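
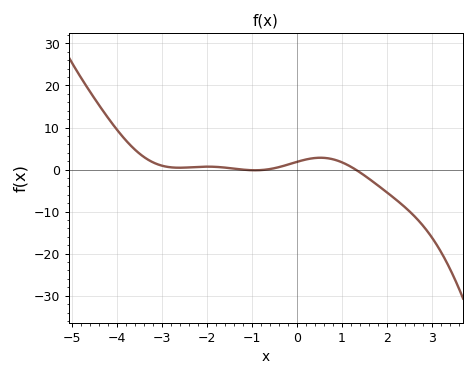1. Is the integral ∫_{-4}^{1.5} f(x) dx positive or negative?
positive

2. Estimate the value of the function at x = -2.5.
0.463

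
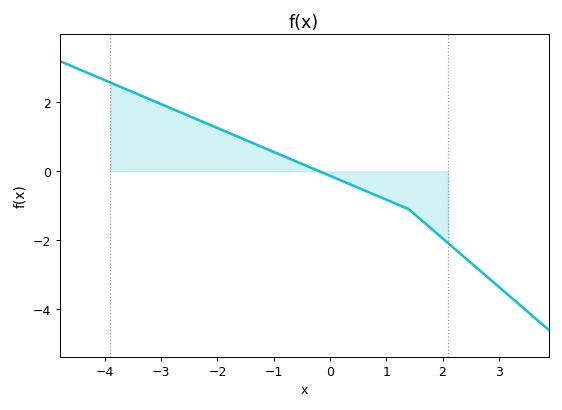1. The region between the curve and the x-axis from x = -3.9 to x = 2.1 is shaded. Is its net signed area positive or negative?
positive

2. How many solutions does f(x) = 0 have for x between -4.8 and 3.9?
1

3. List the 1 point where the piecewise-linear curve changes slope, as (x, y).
(1.4, -1.1)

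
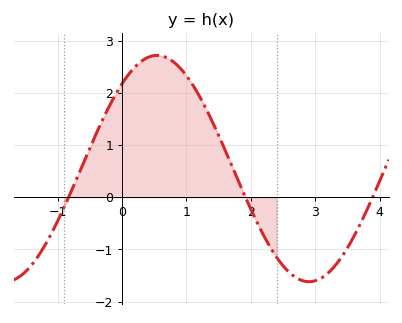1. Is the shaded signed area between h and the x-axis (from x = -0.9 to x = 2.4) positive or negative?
positive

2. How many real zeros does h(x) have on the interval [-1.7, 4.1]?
3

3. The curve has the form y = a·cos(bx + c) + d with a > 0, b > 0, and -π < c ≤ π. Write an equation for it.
y = 2.17cos(1.3x - 0.72) + 0.55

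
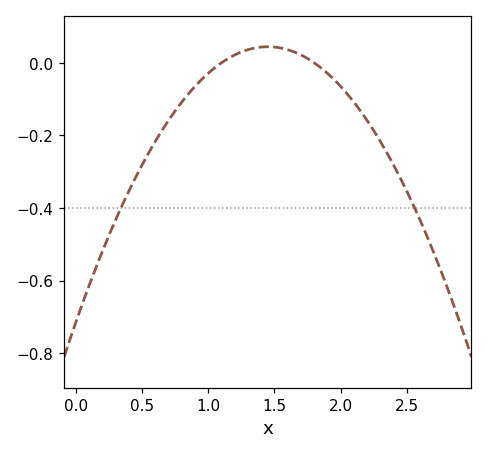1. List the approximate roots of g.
1.1, 1.8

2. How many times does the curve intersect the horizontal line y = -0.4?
2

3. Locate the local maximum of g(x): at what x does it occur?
1.45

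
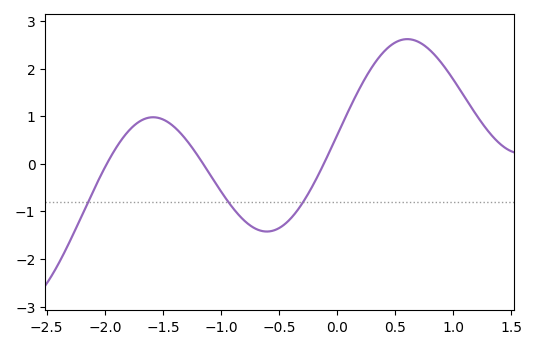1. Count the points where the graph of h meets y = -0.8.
3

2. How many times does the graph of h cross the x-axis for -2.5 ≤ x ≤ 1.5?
3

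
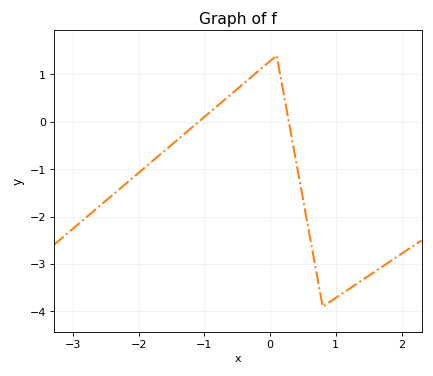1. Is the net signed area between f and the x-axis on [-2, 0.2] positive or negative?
positive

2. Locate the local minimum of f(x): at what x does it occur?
0.8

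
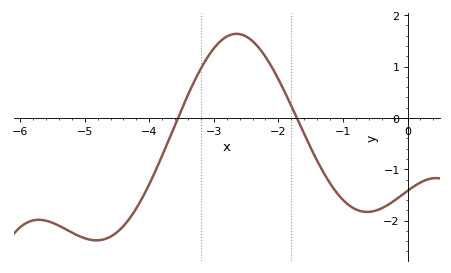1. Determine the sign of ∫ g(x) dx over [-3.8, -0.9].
positive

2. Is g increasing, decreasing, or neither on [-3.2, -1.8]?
neither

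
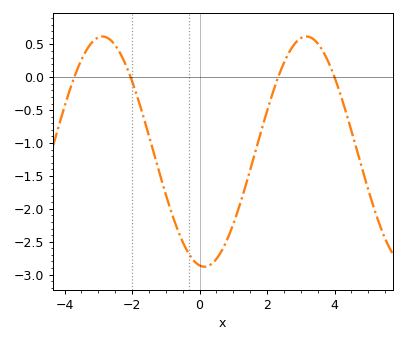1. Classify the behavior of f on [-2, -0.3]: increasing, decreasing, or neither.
decreasing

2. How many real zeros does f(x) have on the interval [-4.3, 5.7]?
4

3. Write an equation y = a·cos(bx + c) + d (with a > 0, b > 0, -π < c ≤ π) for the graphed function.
y = 1.75cos(1x + 3) - 1.13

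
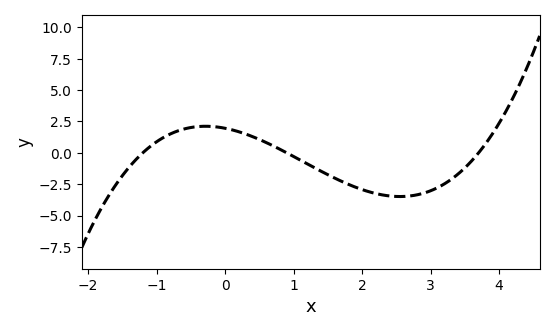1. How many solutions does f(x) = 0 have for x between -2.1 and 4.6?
3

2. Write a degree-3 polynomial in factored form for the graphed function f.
y = 0.49(x + 1.2)(x - 0.9)(x - 3.7)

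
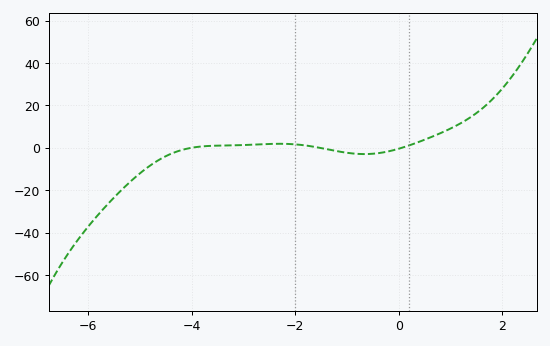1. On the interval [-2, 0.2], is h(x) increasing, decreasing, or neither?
neither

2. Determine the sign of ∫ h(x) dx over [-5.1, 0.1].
negative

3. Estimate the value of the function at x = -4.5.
-4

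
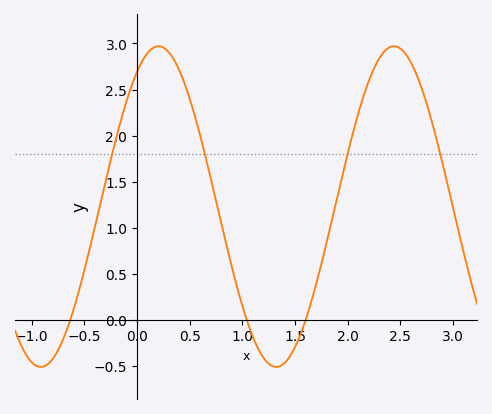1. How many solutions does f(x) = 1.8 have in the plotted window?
4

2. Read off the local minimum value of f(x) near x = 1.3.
-0.5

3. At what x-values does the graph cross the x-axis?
-0.6, 1, 1.6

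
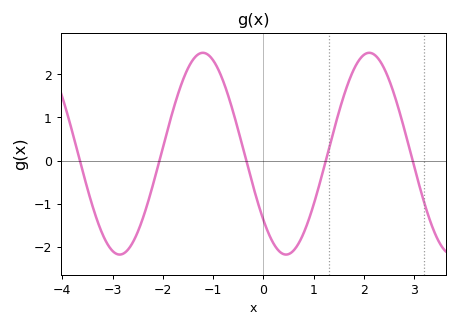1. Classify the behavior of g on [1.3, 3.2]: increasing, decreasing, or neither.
neither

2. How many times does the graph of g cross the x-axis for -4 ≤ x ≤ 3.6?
5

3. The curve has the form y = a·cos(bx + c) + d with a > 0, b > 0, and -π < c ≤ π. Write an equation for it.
y = 2.34cos(1.9x + 2.3) + 0.16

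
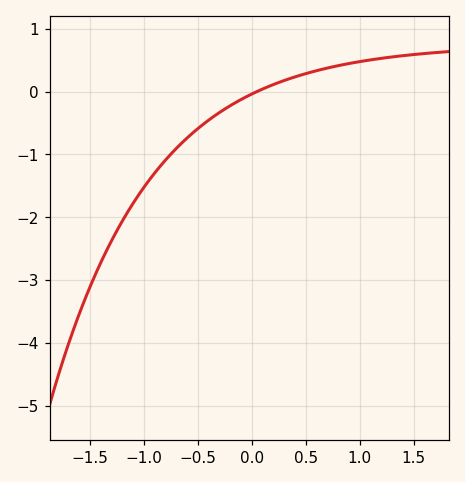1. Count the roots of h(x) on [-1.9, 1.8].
1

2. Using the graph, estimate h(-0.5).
-0.592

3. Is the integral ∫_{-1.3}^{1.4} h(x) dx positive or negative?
negative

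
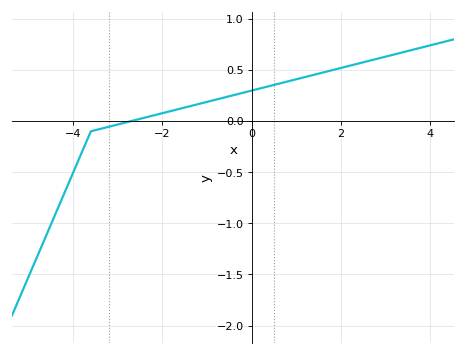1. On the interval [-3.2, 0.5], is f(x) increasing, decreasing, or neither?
increasing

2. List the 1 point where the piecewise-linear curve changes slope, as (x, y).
(-3.6, -0.1)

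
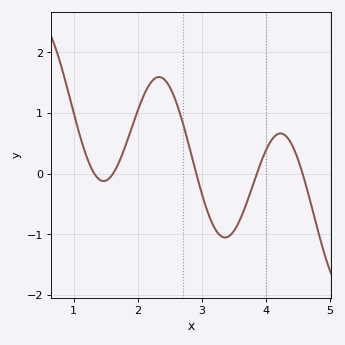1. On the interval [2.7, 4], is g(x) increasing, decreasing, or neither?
neither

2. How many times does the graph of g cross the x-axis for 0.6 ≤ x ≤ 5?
5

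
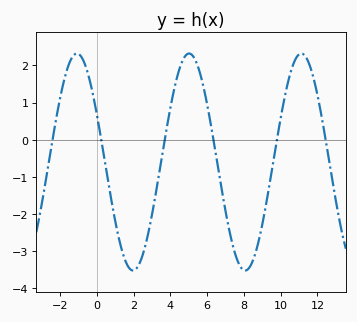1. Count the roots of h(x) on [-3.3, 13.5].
6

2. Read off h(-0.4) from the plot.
1.6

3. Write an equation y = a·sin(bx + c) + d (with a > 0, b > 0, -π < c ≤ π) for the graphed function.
y = 2.92sin(1x + 2.7) - 0.6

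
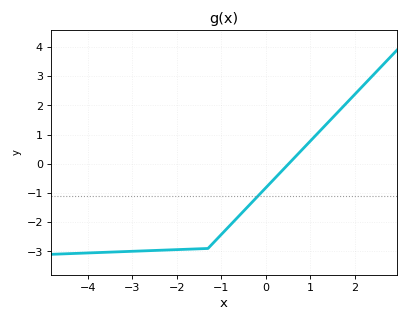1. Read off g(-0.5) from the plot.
-1.6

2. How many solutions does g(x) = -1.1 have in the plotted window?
1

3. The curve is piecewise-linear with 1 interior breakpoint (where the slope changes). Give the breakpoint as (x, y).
(-1.3, -2.9)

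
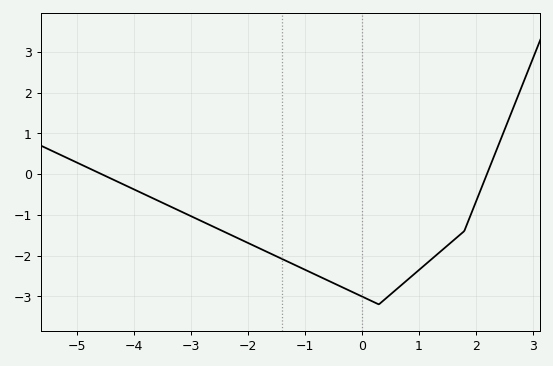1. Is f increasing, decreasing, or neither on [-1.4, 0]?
decreasing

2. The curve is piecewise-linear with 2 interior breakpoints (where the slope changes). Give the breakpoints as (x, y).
(0.3, -3.2); (1.8, -1.4)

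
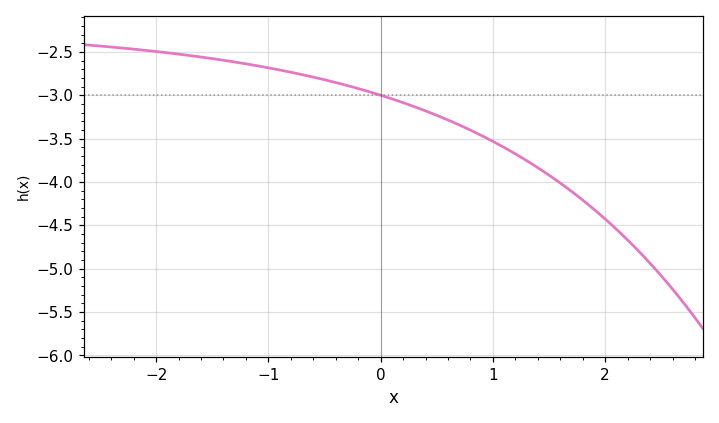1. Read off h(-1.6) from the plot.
-2.56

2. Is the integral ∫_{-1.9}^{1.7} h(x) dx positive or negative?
negative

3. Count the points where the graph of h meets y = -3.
1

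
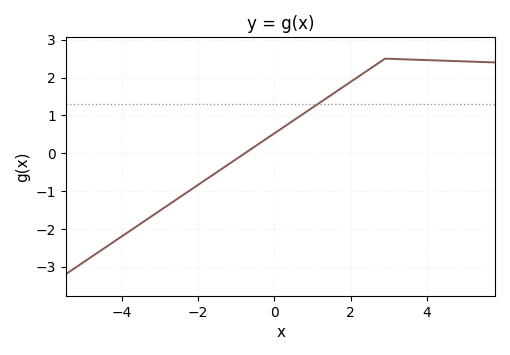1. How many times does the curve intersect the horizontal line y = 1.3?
1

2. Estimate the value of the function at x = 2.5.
2.23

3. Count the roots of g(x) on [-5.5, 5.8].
1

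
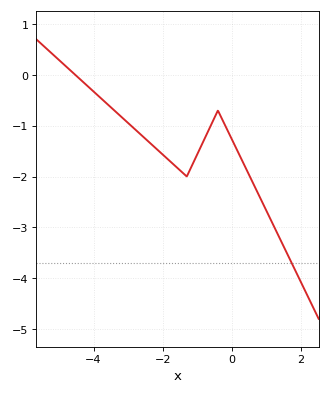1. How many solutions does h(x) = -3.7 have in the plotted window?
1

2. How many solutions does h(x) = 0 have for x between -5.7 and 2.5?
1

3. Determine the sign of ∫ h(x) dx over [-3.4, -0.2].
negative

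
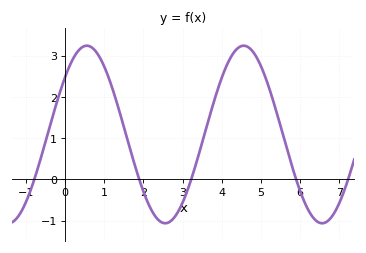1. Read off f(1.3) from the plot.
1.93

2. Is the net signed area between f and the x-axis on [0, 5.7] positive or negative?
positive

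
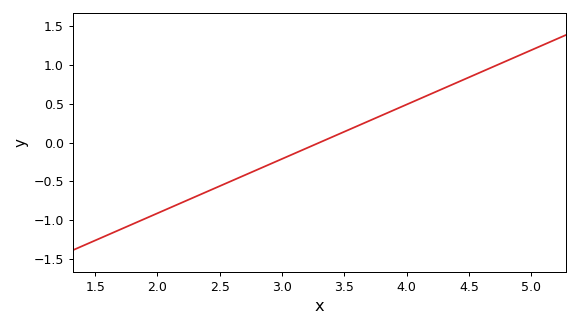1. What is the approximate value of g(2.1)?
-0.85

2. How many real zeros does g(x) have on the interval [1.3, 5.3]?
1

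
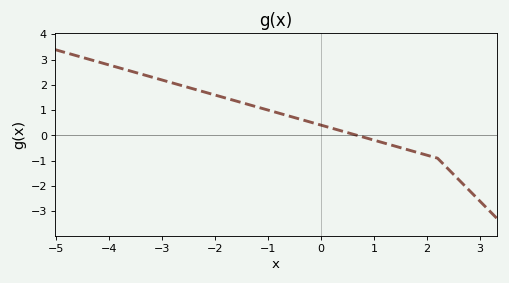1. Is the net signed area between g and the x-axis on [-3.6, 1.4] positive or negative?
positive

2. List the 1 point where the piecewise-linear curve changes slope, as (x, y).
(2.2, -0.9)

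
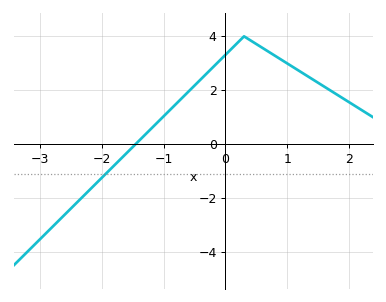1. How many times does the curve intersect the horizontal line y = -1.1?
1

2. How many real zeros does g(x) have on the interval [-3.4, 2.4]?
1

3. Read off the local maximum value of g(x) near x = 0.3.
4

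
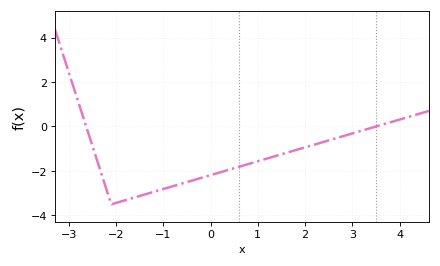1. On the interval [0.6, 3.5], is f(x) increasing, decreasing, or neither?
increasing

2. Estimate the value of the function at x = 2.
-1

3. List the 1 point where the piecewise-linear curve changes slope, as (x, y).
(-2.1, -3.5)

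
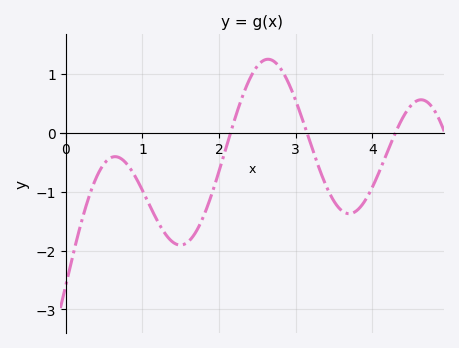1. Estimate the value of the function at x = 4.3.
0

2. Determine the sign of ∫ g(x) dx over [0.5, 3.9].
negative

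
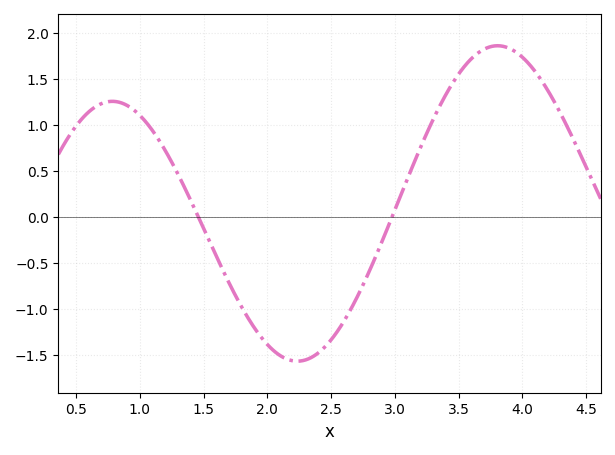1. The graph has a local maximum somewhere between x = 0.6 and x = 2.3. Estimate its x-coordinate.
0.8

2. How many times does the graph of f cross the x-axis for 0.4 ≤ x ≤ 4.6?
2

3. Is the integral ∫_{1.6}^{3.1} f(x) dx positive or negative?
negative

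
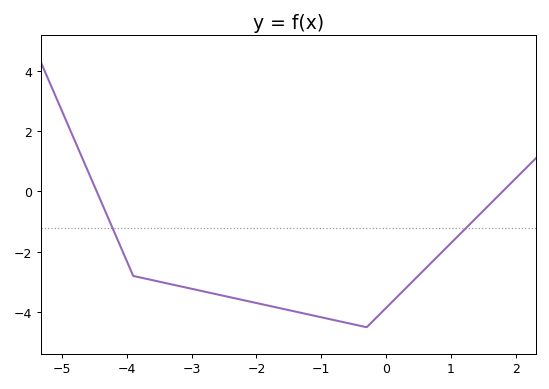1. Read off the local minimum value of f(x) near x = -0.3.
-4.4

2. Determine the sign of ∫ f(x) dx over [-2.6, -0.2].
negative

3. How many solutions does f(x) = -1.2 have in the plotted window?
2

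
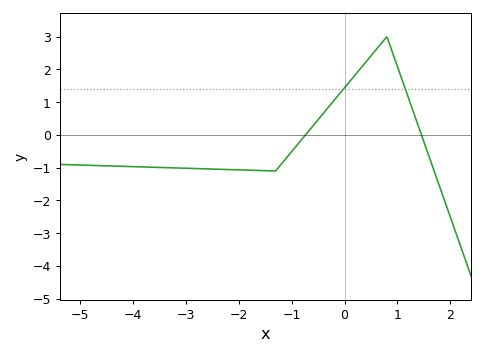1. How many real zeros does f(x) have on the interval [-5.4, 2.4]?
2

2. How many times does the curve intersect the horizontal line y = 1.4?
2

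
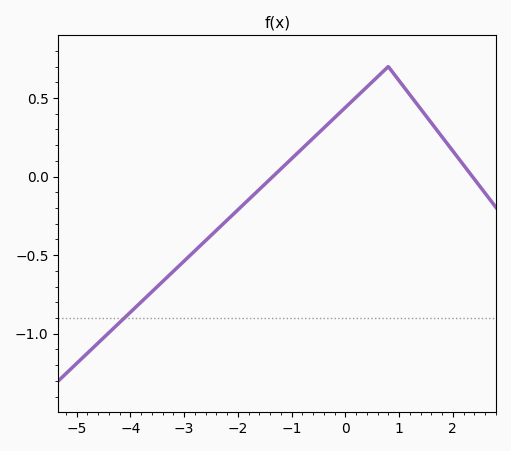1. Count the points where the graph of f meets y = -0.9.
1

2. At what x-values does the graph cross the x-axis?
-1.4, 2.4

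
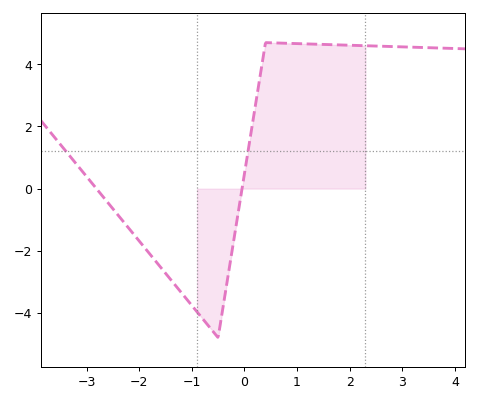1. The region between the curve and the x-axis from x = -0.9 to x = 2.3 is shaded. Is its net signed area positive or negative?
positive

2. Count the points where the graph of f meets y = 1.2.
2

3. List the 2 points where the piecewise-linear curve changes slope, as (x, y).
(-0.5, -4.8); (0.4, 4.7)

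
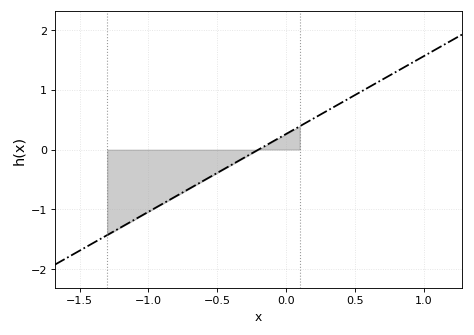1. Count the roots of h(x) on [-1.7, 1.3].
1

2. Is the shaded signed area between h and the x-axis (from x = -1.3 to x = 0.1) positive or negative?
negative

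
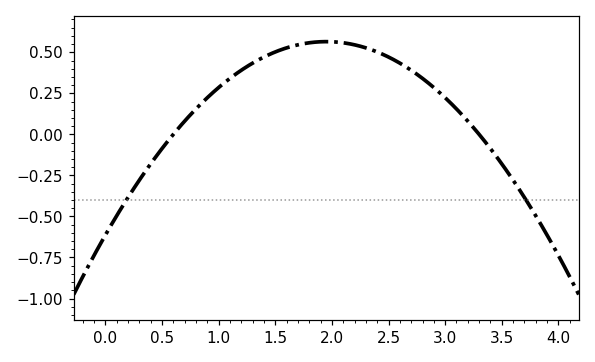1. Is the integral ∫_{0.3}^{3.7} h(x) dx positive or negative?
positive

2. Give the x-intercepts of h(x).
0.6, 3.3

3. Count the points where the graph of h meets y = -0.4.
2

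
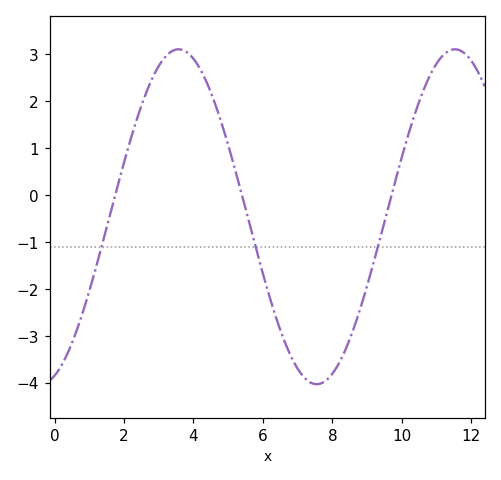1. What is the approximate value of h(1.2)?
-1.52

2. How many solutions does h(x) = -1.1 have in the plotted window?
3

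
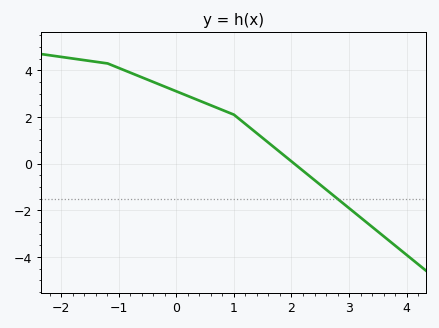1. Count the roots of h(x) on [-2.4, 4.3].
1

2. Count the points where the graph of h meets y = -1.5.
1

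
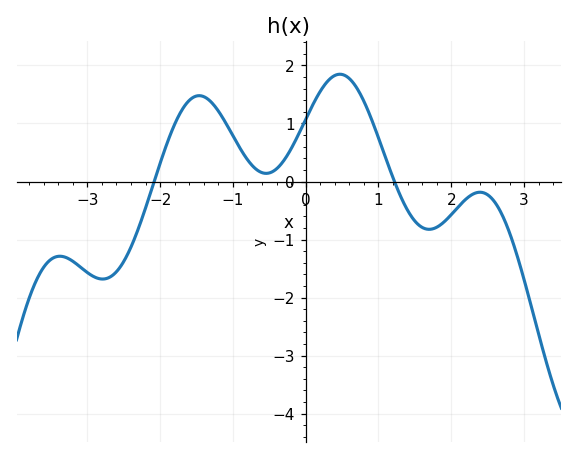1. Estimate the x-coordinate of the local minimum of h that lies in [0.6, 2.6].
1.7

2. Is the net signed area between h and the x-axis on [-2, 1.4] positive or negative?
positive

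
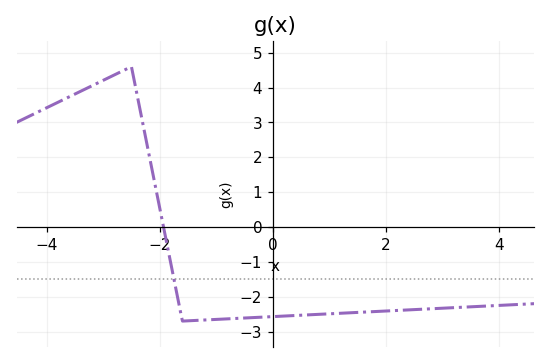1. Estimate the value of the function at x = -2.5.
4.6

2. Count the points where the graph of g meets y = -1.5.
1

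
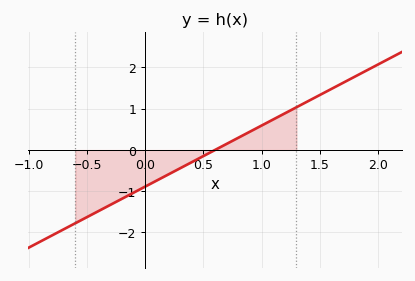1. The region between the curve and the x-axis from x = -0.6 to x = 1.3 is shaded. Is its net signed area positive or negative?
negative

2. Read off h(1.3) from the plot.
1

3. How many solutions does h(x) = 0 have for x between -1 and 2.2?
1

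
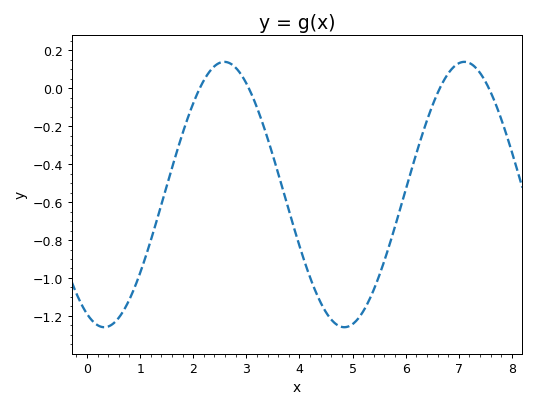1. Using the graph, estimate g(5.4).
-1.06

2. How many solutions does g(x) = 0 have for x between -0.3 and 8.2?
4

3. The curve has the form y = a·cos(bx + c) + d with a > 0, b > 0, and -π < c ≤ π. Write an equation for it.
y = 0.7cos(1.4x + 2.7) - 0.56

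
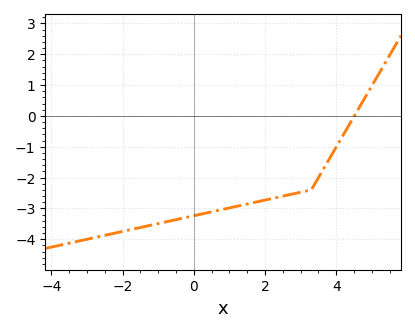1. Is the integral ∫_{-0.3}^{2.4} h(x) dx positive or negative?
negative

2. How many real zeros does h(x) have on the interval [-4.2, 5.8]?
1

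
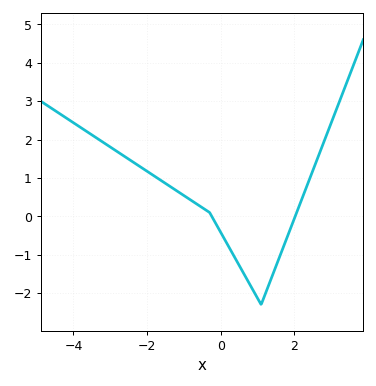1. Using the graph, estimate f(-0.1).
-0.243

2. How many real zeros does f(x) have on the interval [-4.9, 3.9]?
2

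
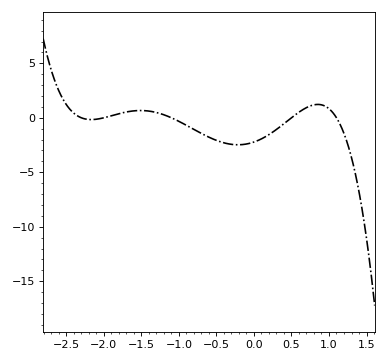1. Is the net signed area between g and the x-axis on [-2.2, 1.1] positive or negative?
negative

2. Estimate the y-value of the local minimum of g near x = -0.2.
-2.5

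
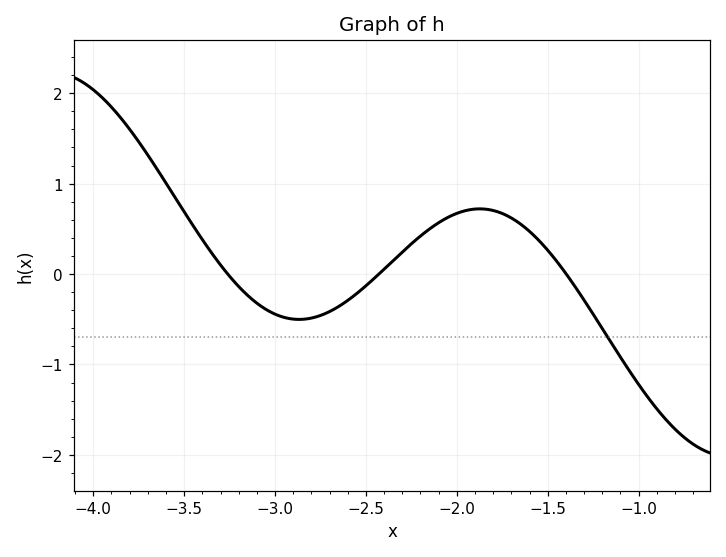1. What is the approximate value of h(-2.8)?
-0.5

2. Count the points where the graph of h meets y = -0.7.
1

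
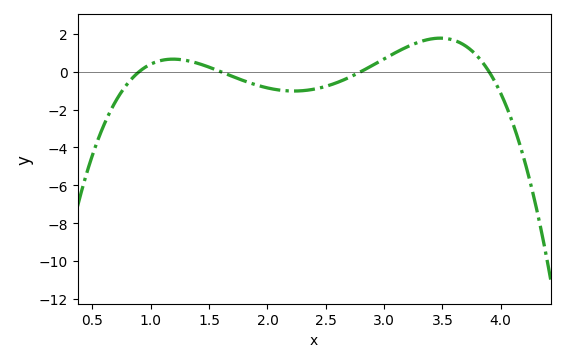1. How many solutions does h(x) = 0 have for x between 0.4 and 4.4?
4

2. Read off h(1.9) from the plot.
-0.691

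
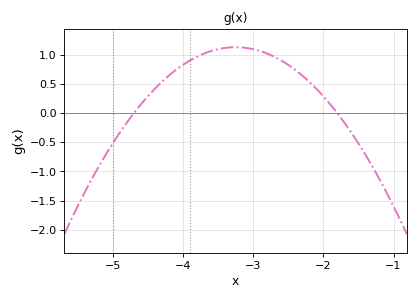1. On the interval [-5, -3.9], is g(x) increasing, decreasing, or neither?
increasing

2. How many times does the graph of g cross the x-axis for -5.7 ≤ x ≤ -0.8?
2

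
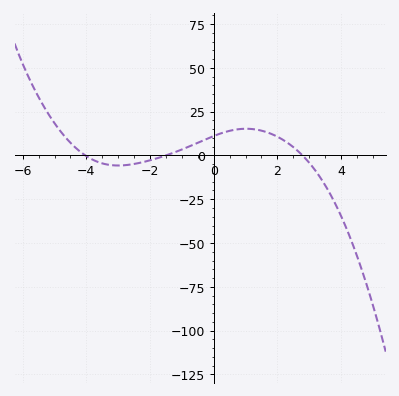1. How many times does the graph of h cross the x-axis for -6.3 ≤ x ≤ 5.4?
3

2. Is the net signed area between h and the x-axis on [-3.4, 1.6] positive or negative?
positive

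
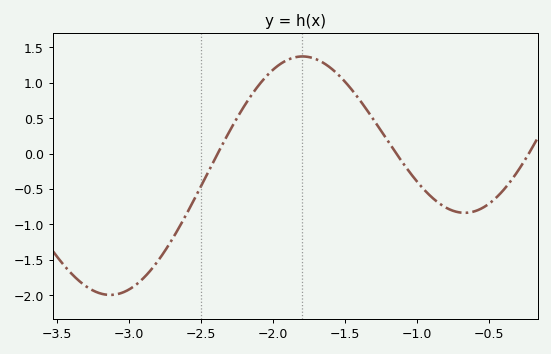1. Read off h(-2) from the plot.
1.2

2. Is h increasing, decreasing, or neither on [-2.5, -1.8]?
increasing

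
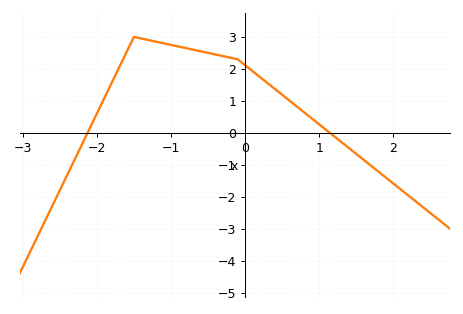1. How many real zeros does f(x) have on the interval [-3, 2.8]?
2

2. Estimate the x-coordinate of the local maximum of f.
-1.5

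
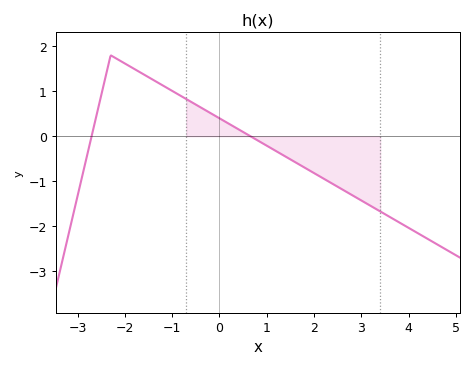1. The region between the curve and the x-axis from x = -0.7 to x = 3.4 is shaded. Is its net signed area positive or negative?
negative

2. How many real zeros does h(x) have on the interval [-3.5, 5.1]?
2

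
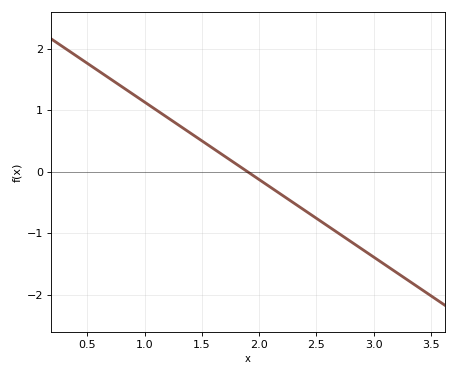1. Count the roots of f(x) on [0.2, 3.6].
1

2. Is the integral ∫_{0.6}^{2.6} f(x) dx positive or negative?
positive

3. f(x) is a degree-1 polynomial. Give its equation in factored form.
y = -1.26(x - 1.9)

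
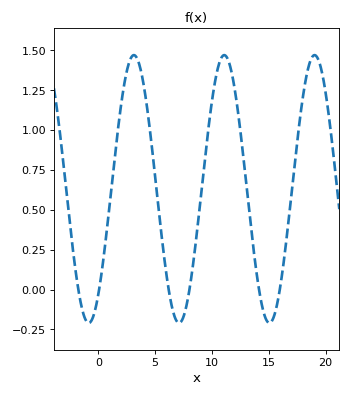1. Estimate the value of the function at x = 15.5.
-0.159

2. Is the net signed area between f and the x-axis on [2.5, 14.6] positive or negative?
positive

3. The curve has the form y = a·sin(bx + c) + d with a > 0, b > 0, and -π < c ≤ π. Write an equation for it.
y = 0.84sin(0.79x - 0.9) + 0.63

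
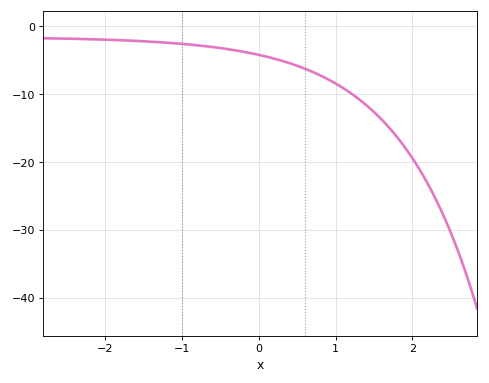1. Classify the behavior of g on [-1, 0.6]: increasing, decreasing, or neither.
decreasing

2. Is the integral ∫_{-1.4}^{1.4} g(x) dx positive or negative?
negative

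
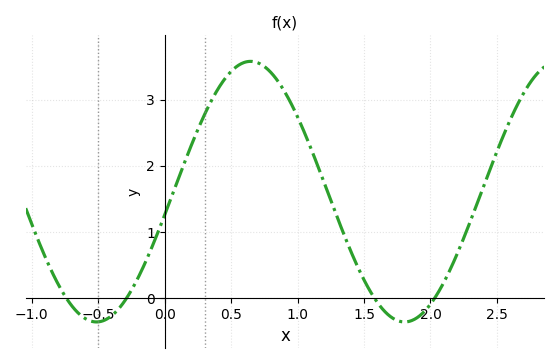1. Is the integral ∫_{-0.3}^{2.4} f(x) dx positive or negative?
positive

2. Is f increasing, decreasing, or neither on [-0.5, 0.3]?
increasing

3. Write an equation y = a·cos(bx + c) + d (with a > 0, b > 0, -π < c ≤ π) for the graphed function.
y = 1.97cos(2.71x - 1.75) + 1.61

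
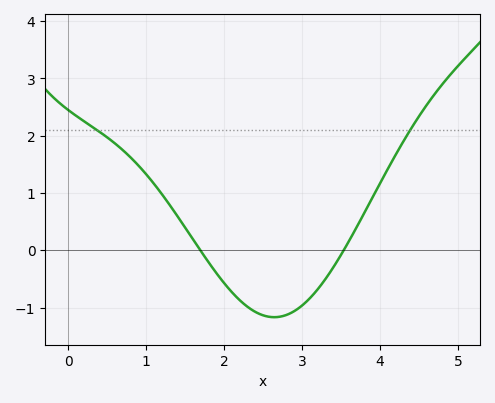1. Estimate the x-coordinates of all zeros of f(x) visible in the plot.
1.69, 3.53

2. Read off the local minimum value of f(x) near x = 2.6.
-1.17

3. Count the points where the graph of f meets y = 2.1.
2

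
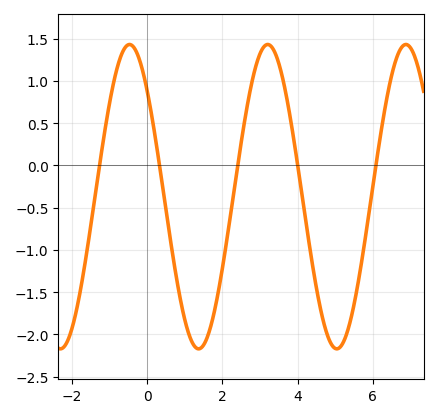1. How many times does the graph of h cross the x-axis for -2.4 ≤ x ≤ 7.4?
5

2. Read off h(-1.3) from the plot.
-0.105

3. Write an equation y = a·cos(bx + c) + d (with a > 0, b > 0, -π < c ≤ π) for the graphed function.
y = 1.8cos(1.71x + 0.8) - 0.37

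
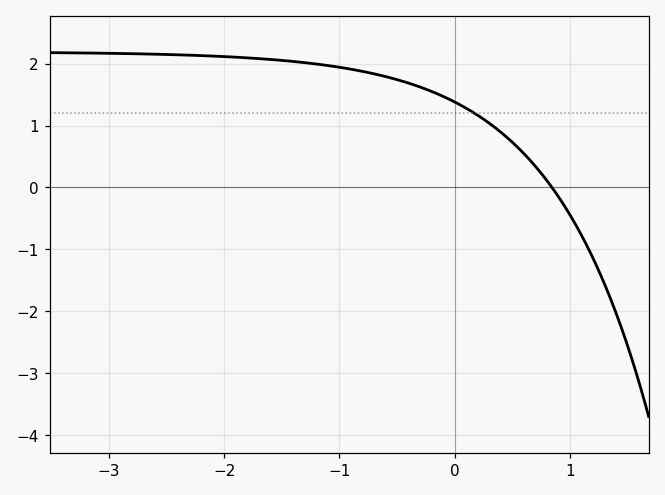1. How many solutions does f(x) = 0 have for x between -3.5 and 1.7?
1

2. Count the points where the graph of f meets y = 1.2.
1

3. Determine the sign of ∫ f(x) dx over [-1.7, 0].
positive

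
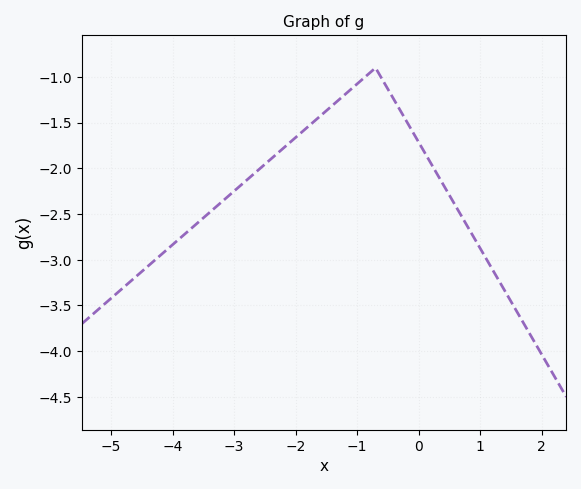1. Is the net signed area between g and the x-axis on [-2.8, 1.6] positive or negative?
negative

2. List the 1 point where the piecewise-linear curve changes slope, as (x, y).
(-0.7, -0.9)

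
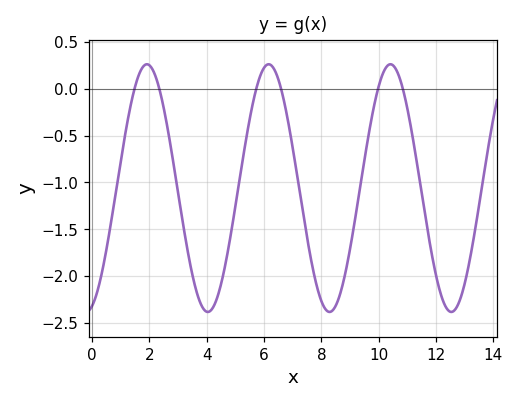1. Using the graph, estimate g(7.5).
-1.6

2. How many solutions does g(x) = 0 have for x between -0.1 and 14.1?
6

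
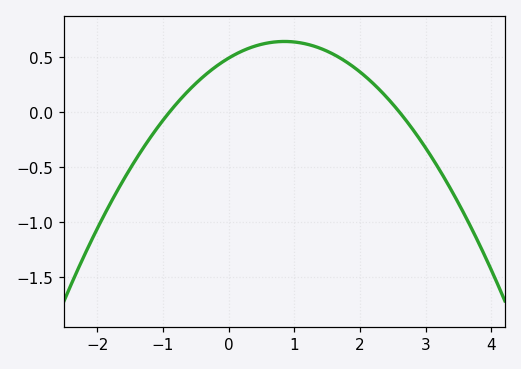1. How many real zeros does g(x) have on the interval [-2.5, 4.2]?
2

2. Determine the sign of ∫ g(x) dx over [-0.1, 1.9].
positive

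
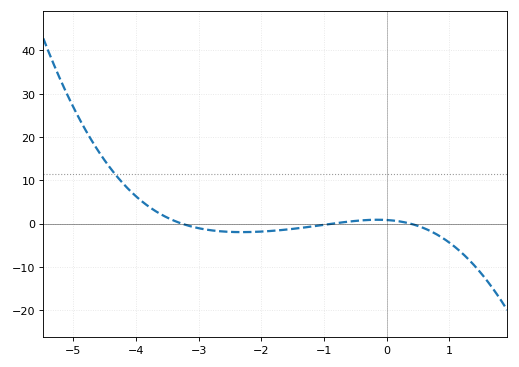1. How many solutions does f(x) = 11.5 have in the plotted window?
1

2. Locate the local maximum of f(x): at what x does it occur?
-0.1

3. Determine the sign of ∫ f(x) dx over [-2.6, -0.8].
negative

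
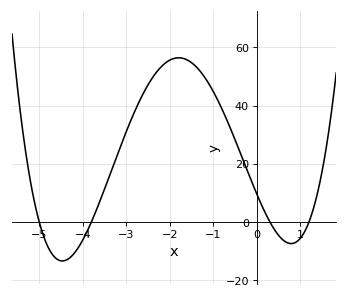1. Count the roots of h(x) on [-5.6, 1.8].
4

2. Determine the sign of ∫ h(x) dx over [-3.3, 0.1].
positive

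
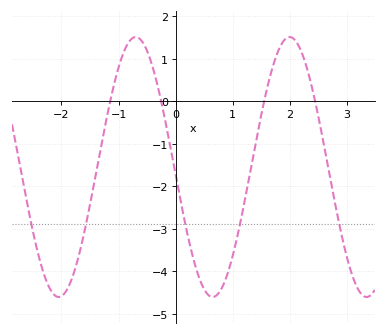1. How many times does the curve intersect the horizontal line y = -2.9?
5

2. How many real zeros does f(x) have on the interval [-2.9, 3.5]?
4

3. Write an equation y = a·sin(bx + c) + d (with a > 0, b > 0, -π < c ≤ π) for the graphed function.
y = 3.06sin(2.3x - 3.1) - 1.55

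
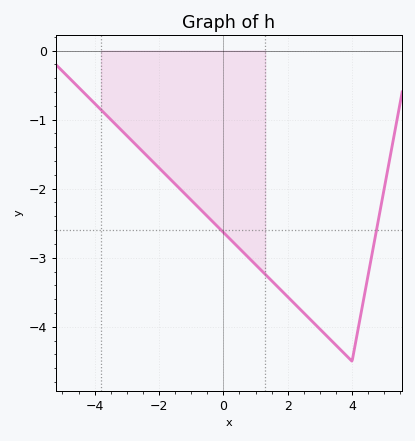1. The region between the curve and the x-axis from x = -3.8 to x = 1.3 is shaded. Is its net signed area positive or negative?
negative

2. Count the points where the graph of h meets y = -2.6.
2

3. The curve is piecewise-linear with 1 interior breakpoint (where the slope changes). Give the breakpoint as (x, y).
(4, -4.5)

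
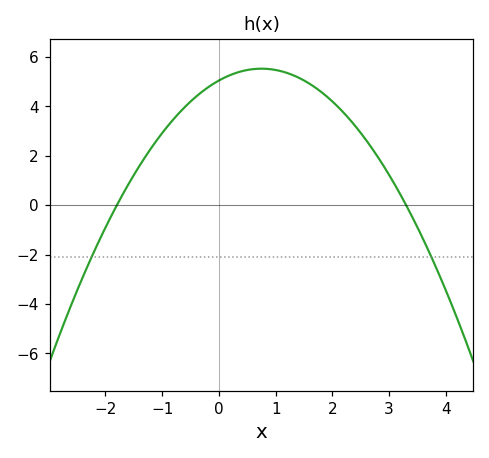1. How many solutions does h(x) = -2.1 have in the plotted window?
2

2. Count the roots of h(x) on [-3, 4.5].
2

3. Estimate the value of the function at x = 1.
5.4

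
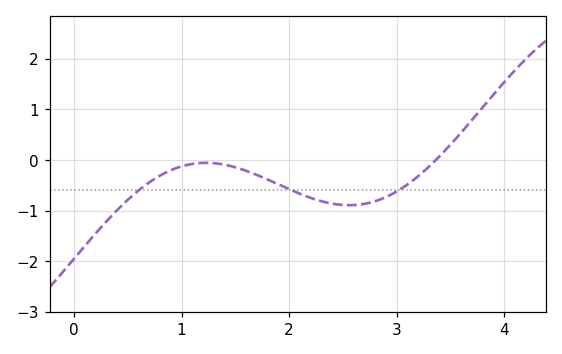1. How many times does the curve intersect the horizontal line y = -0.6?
3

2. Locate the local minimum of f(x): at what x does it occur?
2.56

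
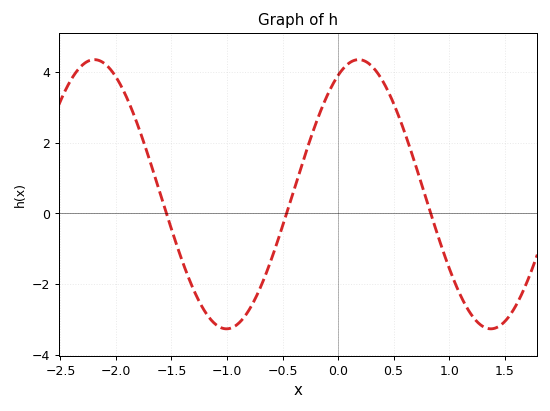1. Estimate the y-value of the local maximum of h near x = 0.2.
4.34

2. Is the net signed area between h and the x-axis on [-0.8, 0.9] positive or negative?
positive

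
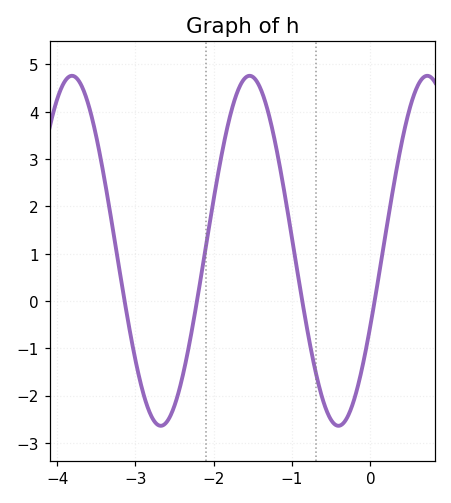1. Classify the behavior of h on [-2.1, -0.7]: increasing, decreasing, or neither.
neither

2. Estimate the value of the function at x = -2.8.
-2.42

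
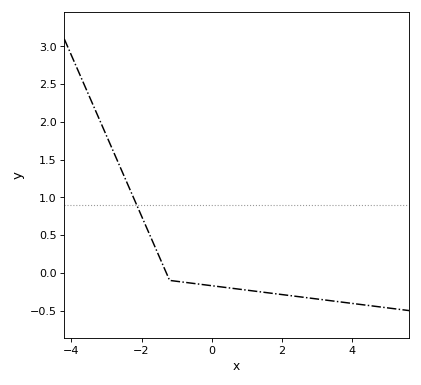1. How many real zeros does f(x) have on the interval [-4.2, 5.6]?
1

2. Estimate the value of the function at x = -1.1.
-0.1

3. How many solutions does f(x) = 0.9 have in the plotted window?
1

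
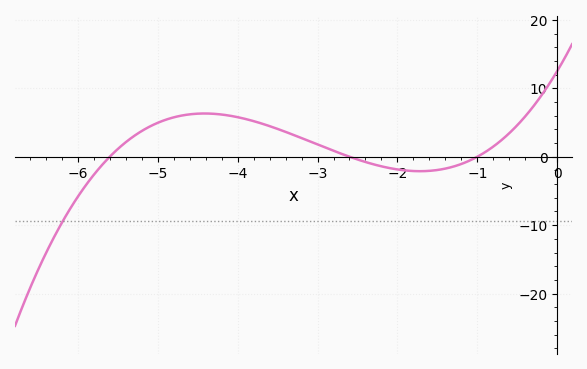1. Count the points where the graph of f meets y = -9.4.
1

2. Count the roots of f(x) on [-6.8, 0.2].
3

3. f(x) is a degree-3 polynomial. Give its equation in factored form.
y = 0.86(x + 5.6)(x + 2.6)(x + 1)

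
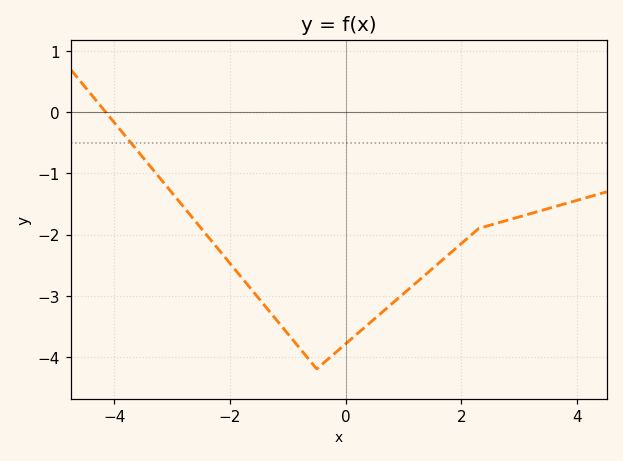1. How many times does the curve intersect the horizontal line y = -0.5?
1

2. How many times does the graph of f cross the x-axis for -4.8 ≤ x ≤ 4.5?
1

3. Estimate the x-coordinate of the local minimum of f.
-0.498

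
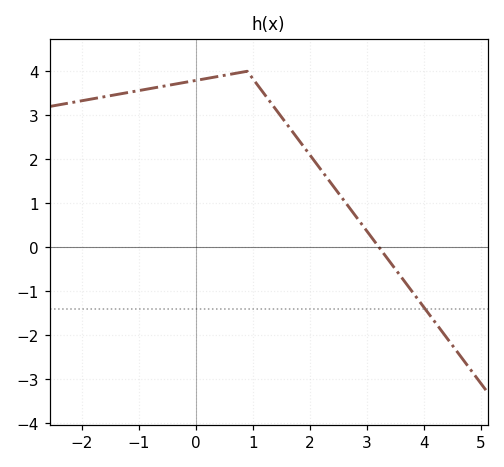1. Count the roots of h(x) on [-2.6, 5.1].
1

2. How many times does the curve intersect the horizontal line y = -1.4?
1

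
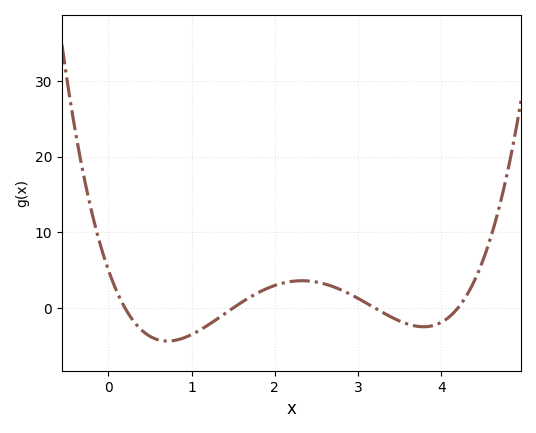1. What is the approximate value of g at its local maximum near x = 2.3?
4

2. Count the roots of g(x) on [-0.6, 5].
4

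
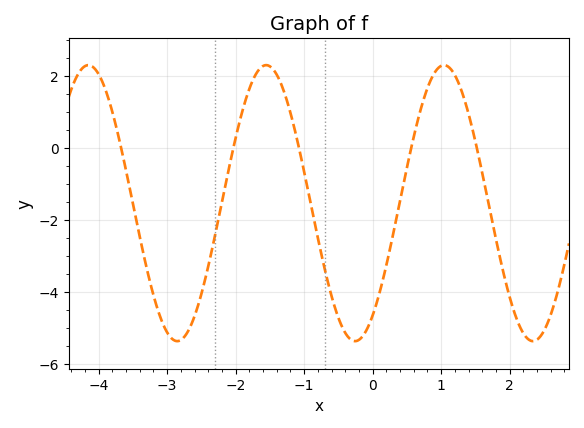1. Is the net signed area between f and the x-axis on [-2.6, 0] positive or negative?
negative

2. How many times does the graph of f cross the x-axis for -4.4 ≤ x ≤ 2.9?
5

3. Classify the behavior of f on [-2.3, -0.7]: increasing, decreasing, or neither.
neither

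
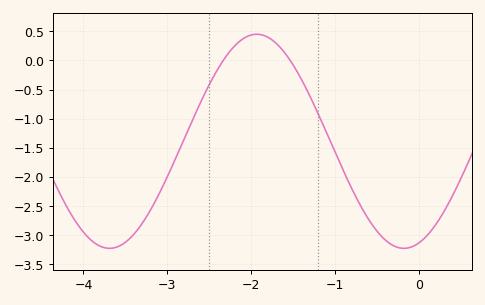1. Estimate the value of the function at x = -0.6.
-2.75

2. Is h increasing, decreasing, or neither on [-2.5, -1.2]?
neither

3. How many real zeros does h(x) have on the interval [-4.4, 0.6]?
2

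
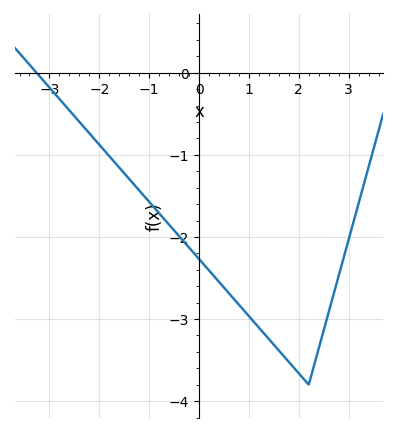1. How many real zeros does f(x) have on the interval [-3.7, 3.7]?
1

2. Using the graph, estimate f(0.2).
-2.41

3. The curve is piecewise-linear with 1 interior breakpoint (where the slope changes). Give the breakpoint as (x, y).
(2.2, -3.8)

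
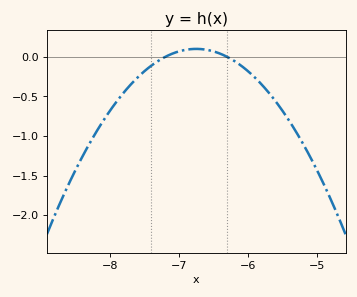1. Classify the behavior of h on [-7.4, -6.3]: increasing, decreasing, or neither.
neither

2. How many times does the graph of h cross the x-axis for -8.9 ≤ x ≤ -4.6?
2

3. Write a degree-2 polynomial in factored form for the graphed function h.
y = -0.5(x + 7.2)(x + 6.3)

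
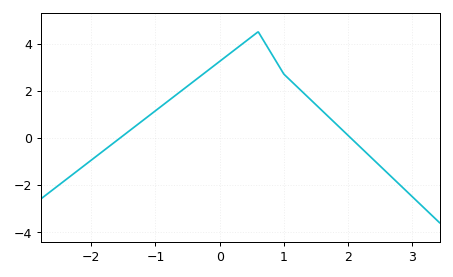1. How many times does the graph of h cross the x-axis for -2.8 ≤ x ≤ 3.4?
2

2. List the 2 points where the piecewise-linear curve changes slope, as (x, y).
(0.6, 4.5); (1, 2.7)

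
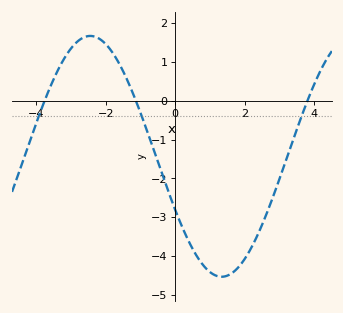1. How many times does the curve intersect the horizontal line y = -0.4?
3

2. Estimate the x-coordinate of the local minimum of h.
1.34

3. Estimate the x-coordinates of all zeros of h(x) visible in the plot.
-3.76, -1.13, 3.81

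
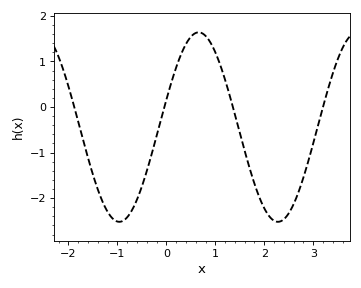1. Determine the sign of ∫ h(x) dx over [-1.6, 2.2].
negative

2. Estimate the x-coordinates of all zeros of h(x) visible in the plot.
-1.88, -0.04, 1.36, 3.2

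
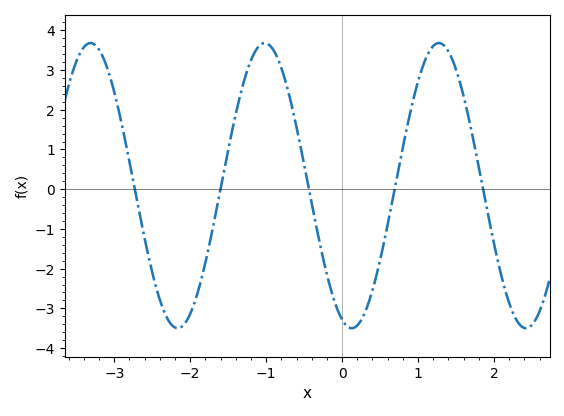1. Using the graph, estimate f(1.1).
3.28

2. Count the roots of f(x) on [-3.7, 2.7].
5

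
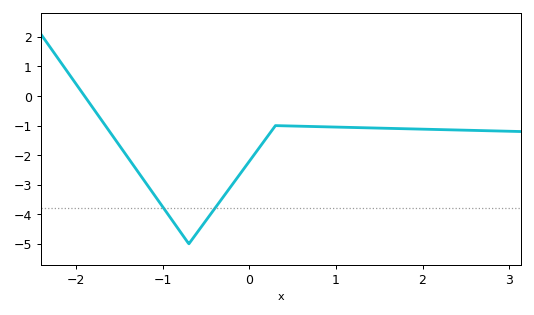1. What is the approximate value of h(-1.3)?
-2.51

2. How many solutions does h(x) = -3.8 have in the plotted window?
2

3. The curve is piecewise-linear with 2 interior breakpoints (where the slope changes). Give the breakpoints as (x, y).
(-0.7, -5); (0.3, -1)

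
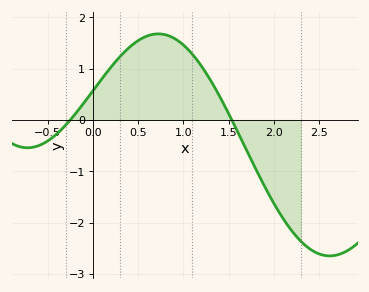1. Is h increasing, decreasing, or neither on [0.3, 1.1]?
neither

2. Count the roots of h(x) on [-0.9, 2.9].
2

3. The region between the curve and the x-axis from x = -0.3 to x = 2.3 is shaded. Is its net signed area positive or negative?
positive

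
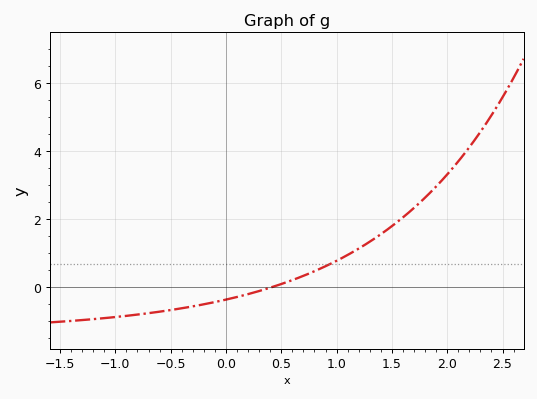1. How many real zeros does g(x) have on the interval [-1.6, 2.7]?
1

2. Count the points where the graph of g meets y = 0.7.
1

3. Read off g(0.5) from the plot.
0.097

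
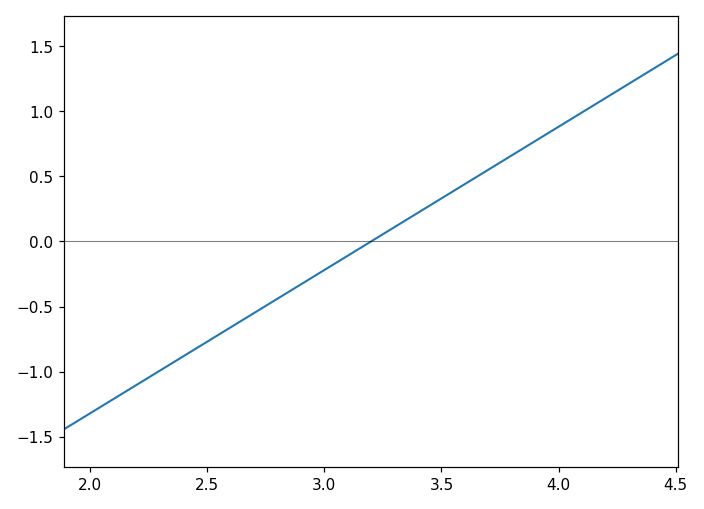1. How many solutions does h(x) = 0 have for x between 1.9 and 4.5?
1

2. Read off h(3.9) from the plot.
0.77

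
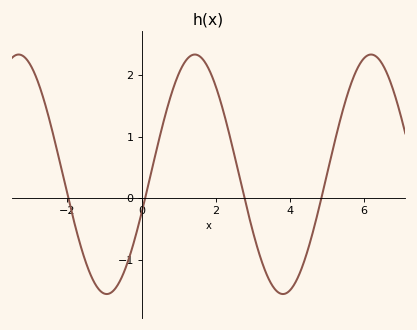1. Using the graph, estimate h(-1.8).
-0.4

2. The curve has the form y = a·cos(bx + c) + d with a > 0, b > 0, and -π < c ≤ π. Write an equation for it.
y = 1.94cos(1.3x - 1.9) + 0.39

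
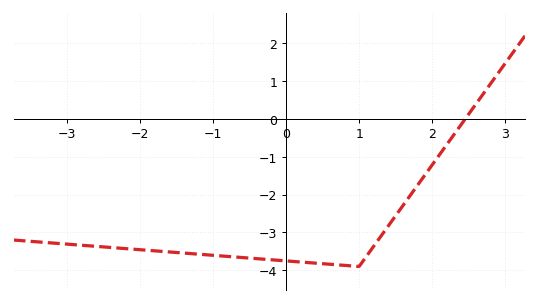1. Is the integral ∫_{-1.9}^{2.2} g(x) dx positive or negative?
negative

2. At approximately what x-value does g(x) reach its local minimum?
1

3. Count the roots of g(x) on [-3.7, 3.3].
1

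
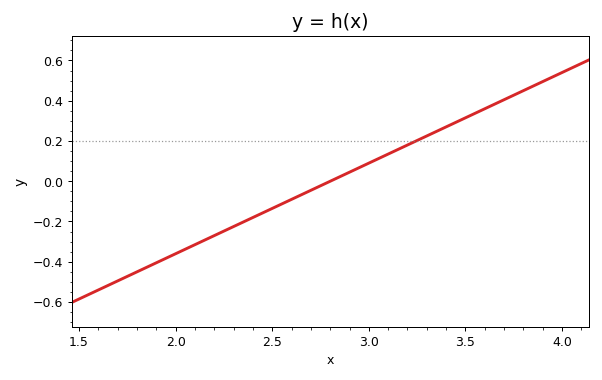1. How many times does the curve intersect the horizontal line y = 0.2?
1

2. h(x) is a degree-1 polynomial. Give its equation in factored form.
y = 0.45(x - 2.8)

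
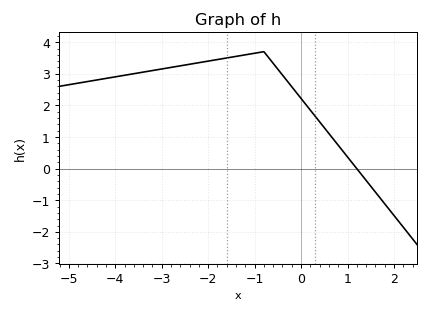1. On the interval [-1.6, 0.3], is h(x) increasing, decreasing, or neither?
neither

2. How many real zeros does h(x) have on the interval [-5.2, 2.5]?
1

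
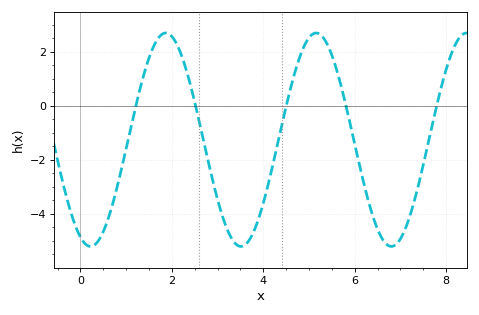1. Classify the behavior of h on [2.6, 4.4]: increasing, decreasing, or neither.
neither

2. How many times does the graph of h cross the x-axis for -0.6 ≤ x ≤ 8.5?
5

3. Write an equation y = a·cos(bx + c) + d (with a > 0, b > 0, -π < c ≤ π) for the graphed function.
y = 3.95cos(1.91x + 2.72) - 1.26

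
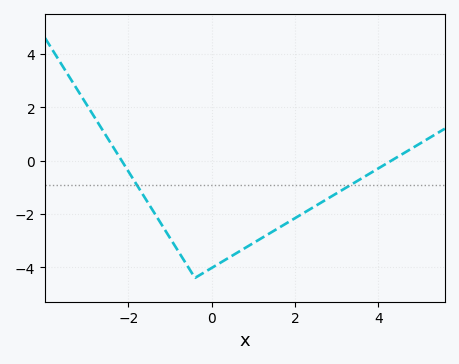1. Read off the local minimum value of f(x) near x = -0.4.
-4.4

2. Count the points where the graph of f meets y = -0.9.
2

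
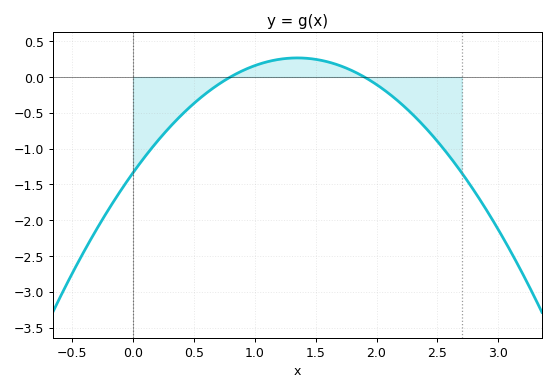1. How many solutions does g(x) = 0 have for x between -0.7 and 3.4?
2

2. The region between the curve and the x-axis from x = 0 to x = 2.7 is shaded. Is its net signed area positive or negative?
negative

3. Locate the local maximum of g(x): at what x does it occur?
1.35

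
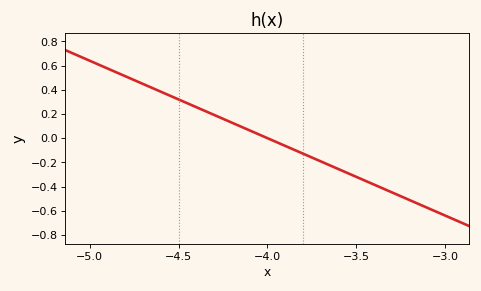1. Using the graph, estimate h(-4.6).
0.38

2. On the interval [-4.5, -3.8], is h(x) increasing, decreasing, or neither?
decreasing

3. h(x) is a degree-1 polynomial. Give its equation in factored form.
y = -0.64(x + 4)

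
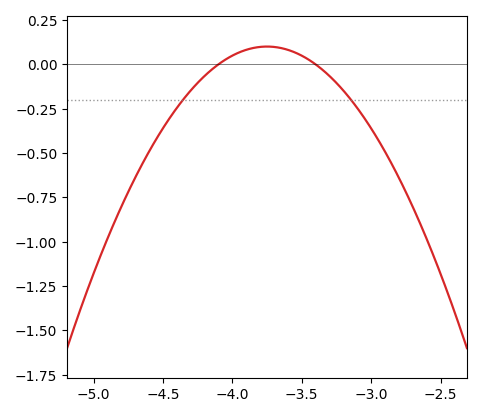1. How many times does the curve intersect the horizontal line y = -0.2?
2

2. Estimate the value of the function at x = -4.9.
-0.98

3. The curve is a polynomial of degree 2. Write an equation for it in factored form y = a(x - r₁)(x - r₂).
y = -0.82(x + 4.1)(x + 3.4)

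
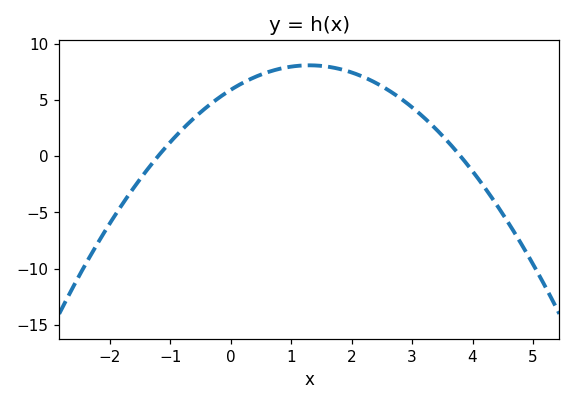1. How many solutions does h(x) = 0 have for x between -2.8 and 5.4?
2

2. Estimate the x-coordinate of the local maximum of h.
1.2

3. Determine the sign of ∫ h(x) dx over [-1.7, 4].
positive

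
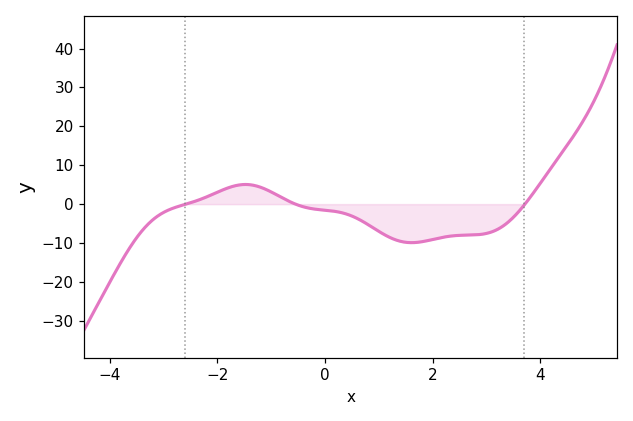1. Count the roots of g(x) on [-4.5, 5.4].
3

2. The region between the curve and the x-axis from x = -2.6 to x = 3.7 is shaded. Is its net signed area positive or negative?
negative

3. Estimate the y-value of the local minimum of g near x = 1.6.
-9.9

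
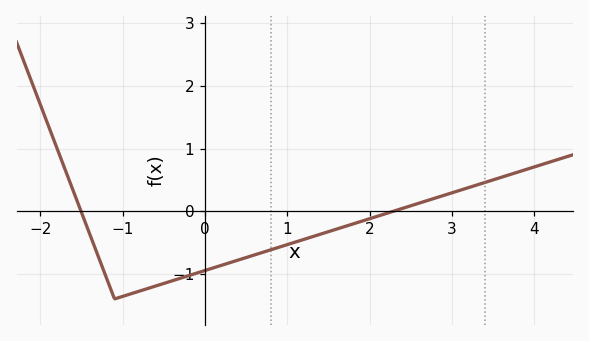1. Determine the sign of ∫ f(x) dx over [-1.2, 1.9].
negative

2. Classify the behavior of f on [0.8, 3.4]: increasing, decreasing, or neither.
increasing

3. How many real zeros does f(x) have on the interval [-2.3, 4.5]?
2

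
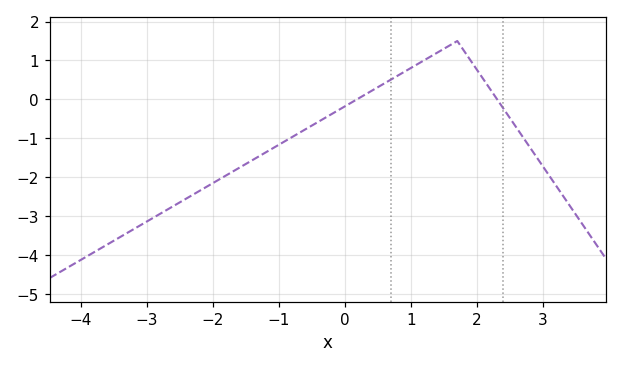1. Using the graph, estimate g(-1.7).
-1.9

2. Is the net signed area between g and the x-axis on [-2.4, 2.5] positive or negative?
negative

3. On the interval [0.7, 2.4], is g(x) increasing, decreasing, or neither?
neither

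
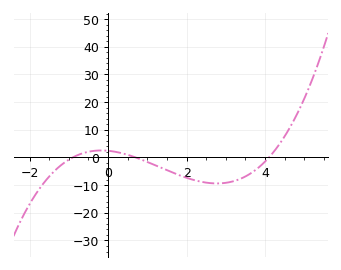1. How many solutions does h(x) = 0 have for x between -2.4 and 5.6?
3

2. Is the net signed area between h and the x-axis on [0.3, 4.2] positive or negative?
negative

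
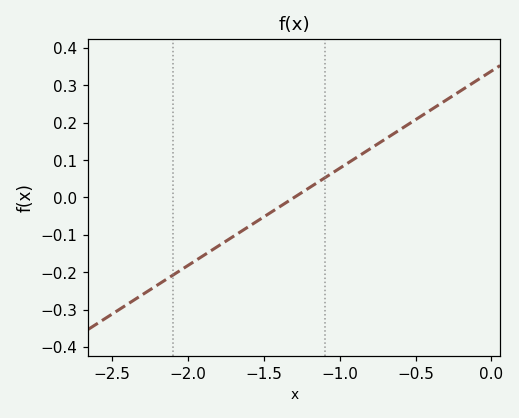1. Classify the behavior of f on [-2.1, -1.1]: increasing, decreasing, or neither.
increasing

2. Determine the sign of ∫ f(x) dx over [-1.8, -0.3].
positive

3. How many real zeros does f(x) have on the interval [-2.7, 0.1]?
1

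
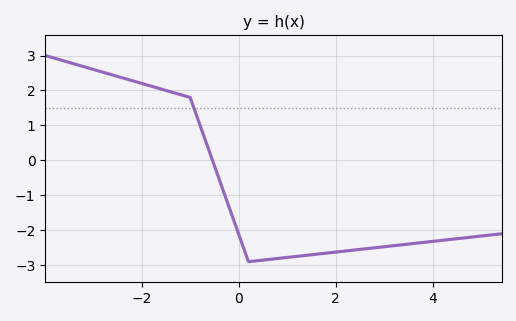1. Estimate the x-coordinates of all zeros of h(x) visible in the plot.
-0.54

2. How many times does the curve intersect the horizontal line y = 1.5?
1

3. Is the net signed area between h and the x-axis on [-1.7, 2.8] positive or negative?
negative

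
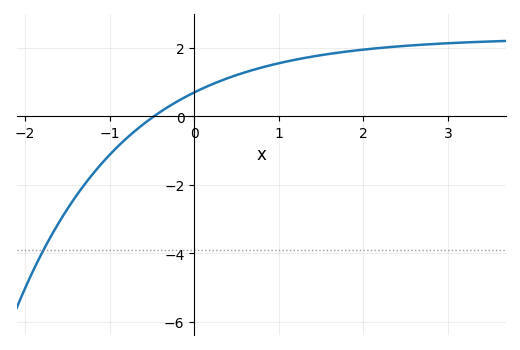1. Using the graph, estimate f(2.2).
2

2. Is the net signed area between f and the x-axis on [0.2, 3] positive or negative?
positive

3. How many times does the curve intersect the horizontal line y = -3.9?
1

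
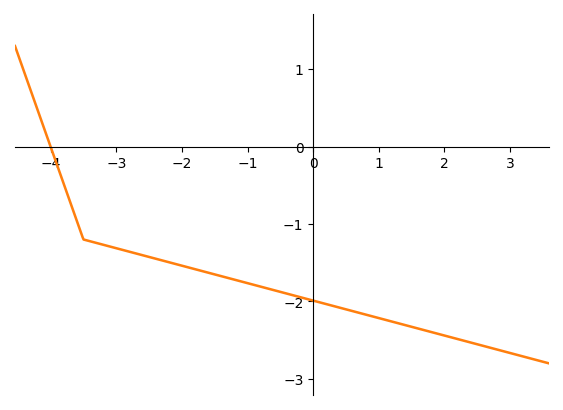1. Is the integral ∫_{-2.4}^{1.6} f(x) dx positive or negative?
negative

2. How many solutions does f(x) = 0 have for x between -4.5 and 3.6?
1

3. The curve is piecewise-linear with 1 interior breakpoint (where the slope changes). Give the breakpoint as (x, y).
(-3.5, -1.2)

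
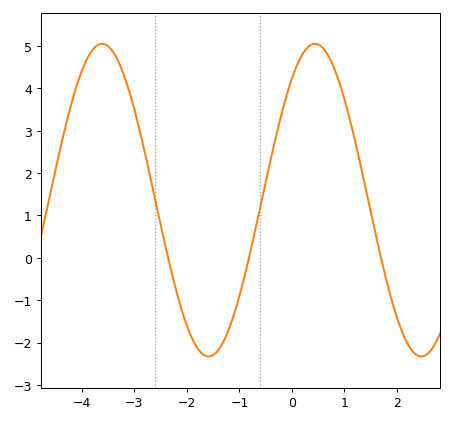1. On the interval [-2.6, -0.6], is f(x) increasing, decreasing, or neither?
neither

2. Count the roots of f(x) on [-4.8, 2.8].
3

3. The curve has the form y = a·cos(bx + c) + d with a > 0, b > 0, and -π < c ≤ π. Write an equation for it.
y = 3.69cos(1.6x - 0.68) + 1.36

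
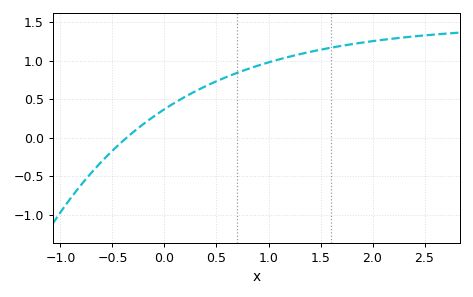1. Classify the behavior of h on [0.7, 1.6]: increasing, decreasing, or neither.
increasing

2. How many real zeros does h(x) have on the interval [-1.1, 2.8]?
1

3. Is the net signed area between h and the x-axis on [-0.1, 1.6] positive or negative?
positive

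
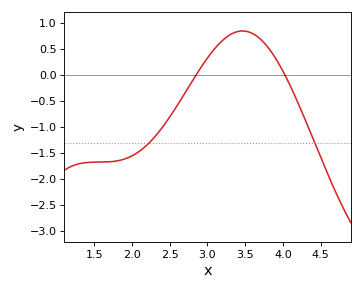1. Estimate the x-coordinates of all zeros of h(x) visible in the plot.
2.85, 4.03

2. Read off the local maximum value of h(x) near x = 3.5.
0.849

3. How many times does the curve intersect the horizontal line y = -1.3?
2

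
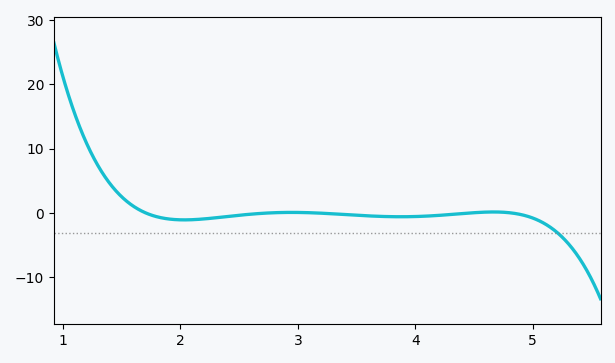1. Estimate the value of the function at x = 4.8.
0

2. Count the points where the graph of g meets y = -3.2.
1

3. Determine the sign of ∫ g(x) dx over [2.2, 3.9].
negative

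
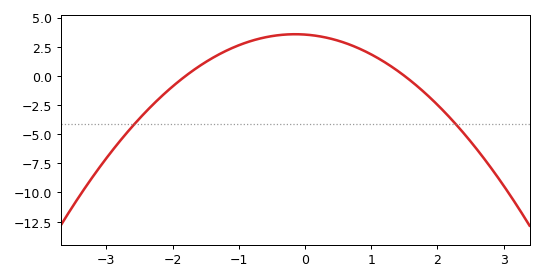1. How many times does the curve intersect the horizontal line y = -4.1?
2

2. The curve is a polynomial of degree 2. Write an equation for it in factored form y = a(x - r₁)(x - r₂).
y = -1.31(x + 1.8)(x - 1.5)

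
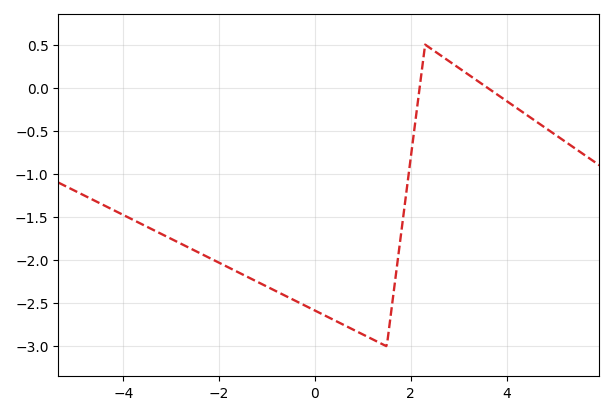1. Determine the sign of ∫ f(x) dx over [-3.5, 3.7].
negative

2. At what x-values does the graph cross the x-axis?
2.2, 3.6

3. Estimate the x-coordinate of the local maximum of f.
2.4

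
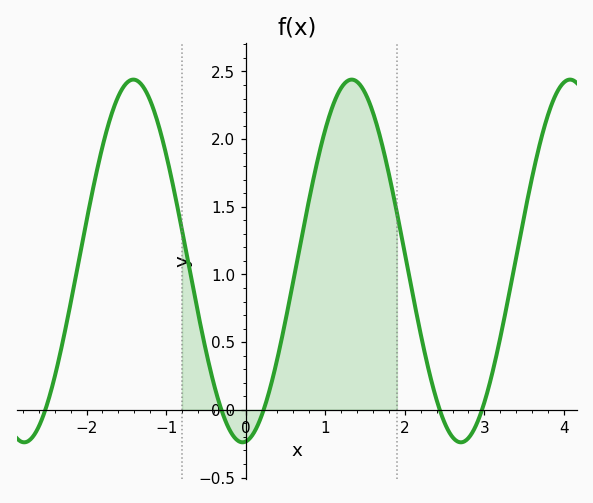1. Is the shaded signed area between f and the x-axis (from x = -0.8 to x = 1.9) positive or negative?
positive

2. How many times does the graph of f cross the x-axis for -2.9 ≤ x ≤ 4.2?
5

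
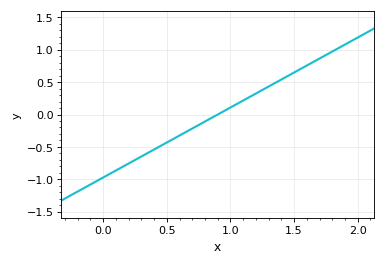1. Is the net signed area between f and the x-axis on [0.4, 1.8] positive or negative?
positive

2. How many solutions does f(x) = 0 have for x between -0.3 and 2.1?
1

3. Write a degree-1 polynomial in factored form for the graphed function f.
y = 1.08(x - 0.9)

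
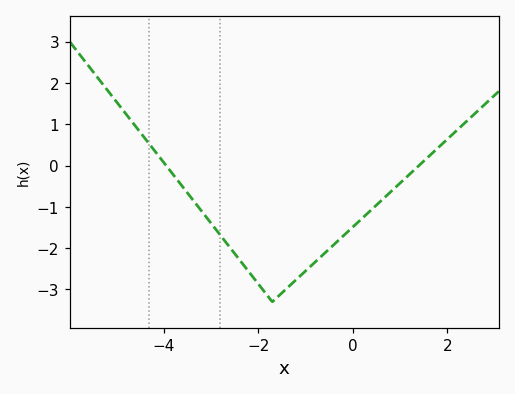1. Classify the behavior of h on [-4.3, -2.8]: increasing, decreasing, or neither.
decreasing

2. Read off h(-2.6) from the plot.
-1.98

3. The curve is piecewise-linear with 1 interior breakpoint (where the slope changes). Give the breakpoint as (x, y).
(-1.7, -3.3)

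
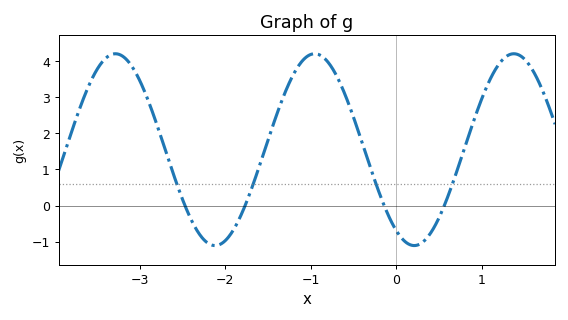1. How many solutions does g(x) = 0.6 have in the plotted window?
4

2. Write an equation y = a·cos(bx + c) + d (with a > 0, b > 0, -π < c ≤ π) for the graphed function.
y = 2.66cos(2.7x + 2.6) + 1.55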